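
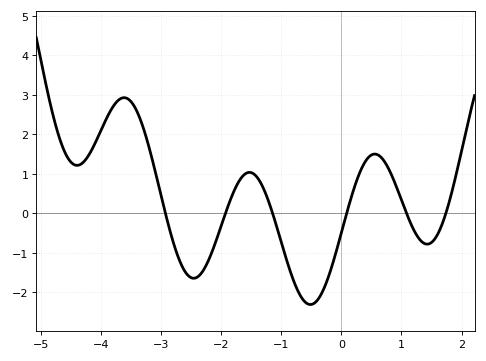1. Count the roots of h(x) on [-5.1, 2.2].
6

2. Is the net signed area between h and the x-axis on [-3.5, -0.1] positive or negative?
negative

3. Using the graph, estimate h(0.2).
0.58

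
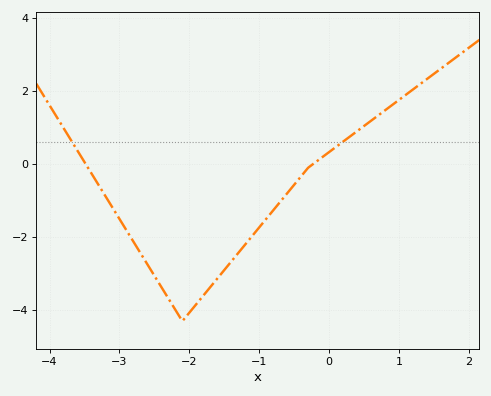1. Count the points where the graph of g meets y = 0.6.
2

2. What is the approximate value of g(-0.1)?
0.2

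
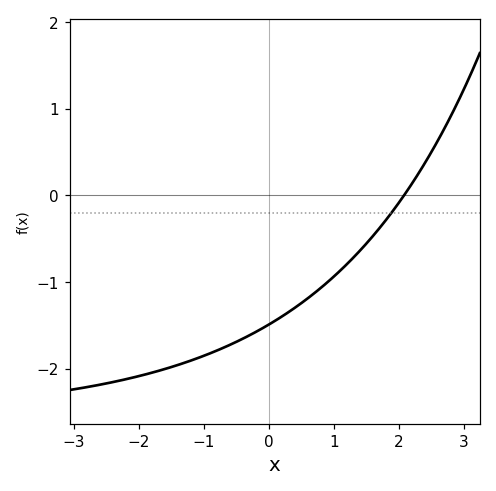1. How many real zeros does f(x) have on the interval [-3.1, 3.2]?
1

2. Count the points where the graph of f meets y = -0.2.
1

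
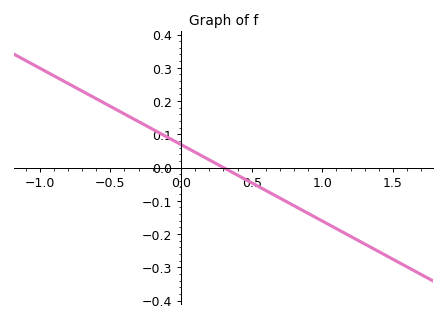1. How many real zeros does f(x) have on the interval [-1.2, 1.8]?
1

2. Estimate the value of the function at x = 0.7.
-0.092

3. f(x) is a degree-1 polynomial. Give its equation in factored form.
y = -0.23(x - 0.3)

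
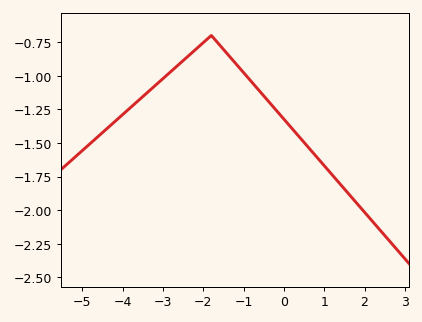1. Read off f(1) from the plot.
-1.66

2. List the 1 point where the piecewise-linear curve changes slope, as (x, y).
(-1.8, -0.7)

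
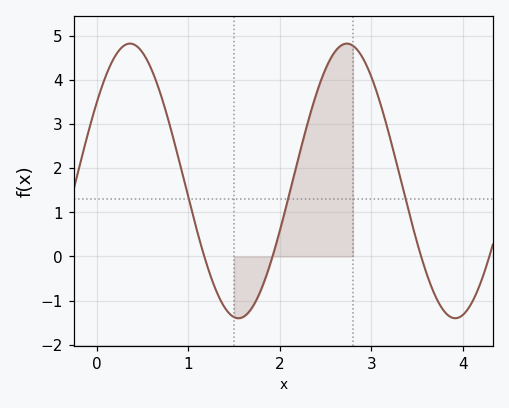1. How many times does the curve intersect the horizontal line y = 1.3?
3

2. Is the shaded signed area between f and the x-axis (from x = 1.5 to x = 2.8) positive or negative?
positive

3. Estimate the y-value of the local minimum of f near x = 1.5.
-1.4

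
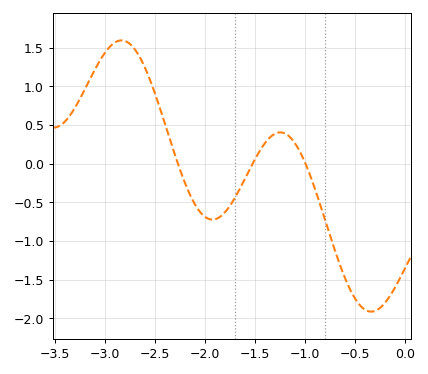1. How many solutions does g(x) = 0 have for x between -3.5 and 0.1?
3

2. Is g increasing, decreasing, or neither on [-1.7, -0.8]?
neither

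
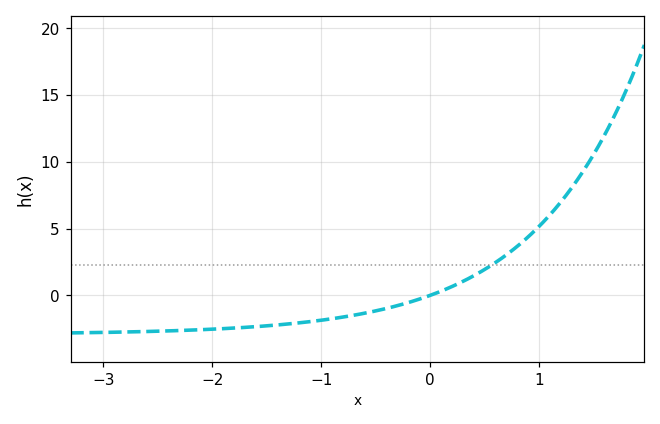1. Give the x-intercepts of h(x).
0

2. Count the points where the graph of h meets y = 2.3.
1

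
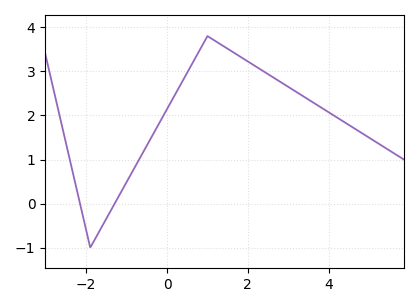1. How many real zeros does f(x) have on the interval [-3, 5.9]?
2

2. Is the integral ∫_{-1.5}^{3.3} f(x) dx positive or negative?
positive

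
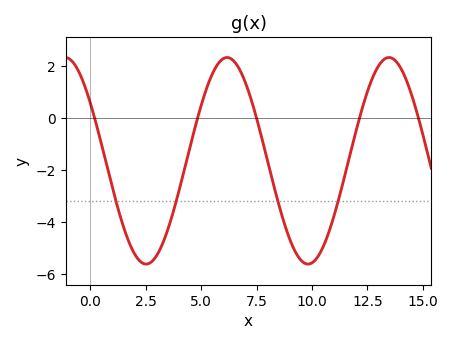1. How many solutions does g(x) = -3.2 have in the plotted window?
4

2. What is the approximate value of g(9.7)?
-5.59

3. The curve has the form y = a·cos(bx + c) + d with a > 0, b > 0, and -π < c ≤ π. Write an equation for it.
y = 3.96cos(0.86x + 0.982) - 1.65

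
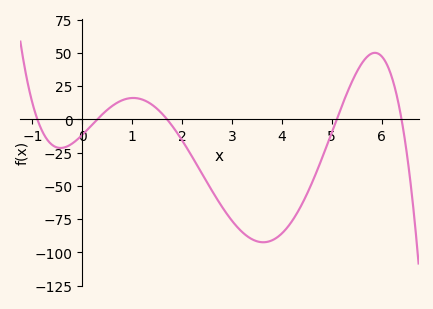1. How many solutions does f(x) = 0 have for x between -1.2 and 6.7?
5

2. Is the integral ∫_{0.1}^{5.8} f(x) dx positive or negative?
negative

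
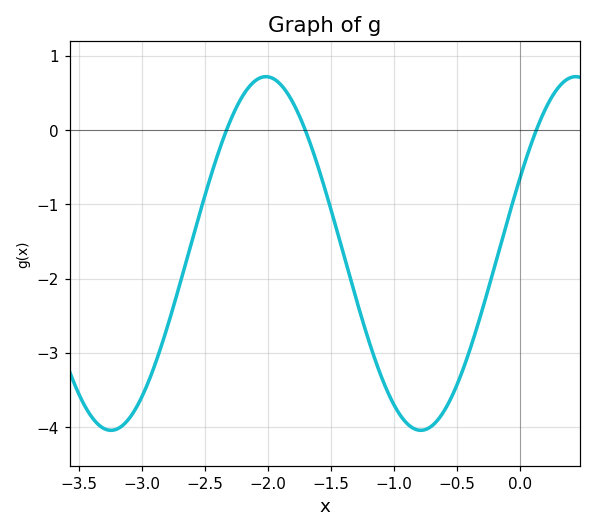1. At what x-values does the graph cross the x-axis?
-2.3, -1.7, 0.1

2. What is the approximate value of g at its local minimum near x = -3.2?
-4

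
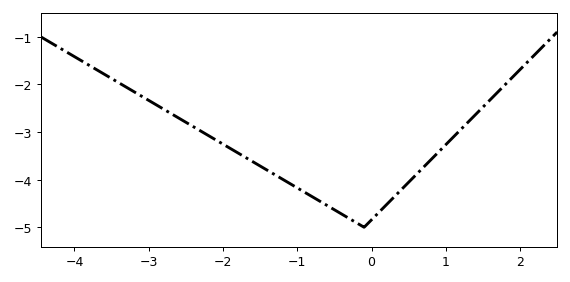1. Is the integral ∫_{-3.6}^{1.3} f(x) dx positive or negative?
negative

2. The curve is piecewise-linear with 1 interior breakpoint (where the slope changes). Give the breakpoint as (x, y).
(-0.1, -5)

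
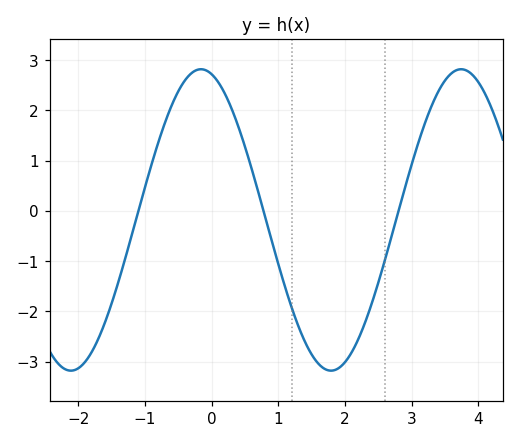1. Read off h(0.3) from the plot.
2.03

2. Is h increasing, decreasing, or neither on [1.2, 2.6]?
neither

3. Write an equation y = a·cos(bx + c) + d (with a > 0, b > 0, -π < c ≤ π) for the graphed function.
y = 3cos(1.61x + 0.26) - 0.18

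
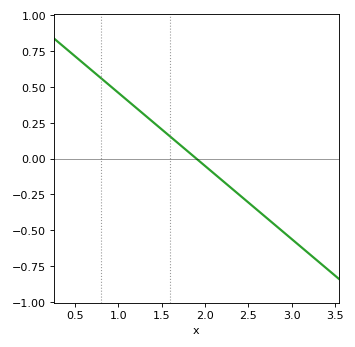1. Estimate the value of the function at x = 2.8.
-0.46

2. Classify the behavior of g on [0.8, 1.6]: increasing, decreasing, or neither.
decreasing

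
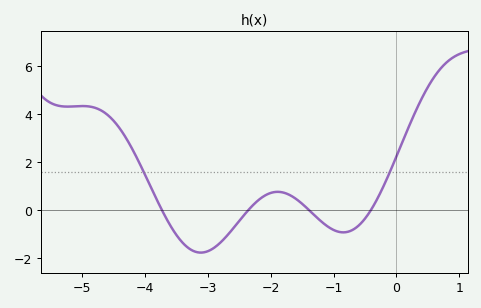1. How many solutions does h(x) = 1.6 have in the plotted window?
2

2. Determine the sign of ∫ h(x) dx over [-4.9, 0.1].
positive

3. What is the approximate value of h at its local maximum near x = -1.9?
0.764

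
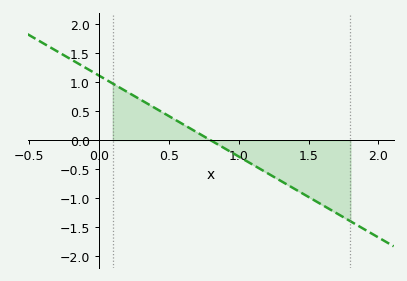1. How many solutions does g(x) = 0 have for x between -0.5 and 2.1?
1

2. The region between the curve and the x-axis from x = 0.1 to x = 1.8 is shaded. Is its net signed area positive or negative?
negative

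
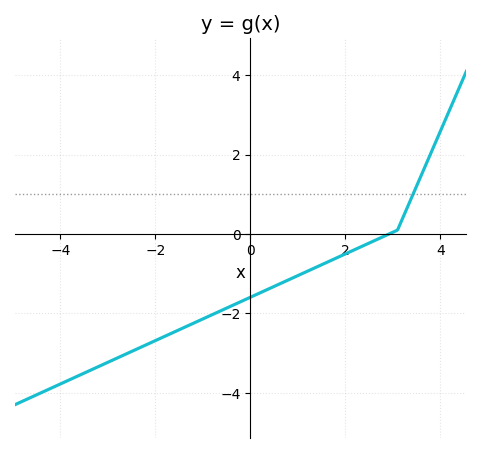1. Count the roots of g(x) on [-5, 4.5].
1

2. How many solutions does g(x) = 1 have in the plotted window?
1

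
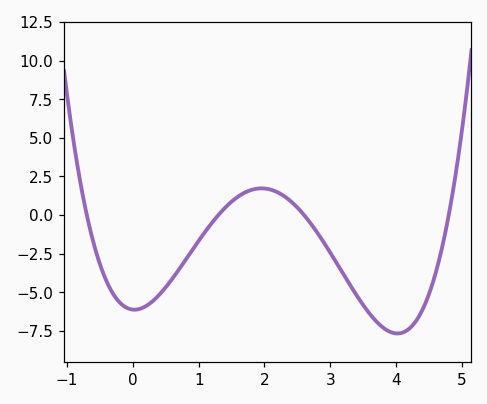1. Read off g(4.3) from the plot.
-6.89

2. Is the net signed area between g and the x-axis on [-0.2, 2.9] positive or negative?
negative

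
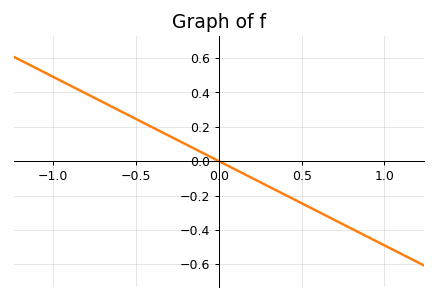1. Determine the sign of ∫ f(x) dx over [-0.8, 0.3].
positive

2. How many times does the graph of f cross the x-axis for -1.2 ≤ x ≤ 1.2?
1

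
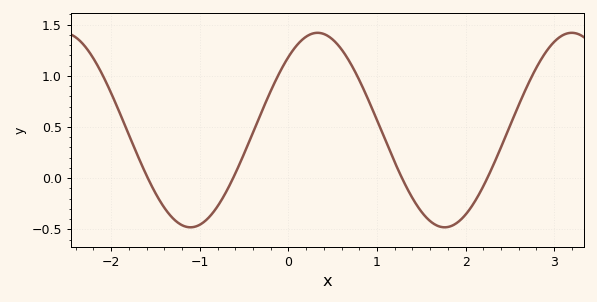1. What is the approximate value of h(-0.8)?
-0.3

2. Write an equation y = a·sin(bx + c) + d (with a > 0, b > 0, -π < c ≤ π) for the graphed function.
y = 0.95sin(2.2x + 0.85) + 0.47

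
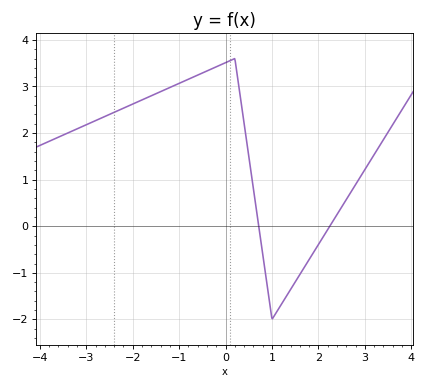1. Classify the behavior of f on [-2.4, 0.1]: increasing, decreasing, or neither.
increasing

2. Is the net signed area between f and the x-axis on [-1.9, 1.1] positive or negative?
positive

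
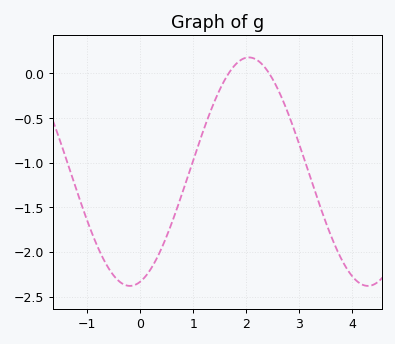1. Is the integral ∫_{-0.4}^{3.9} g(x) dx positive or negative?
negative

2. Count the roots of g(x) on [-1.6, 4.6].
2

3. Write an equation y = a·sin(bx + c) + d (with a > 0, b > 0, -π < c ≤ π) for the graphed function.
y = 1.28sin(1.4x - 1.3) - 1.1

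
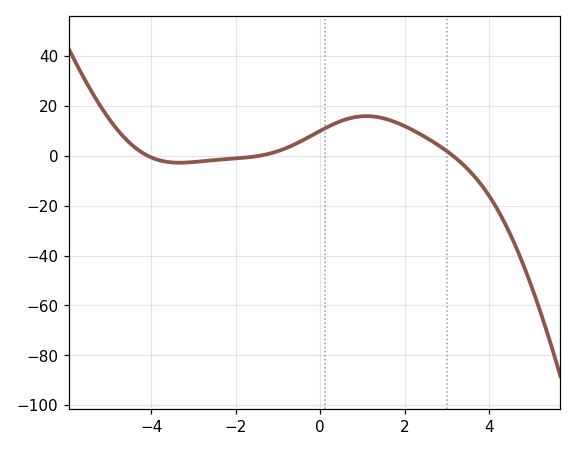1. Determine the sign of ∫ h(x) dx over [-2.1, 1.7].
positive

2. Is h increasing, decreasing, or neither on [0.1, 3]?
neither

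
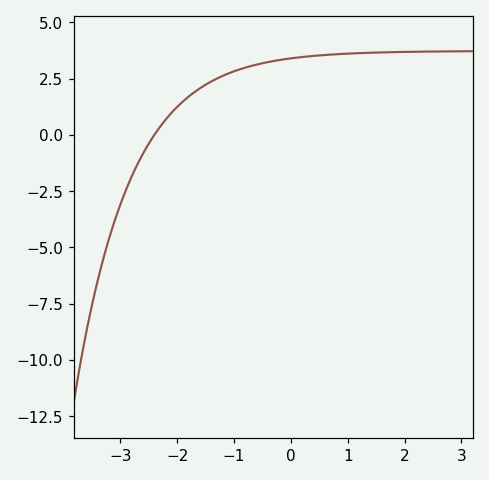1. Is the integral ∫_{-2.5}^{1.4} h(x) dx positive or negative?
positive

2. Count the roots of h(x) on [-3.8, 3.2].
1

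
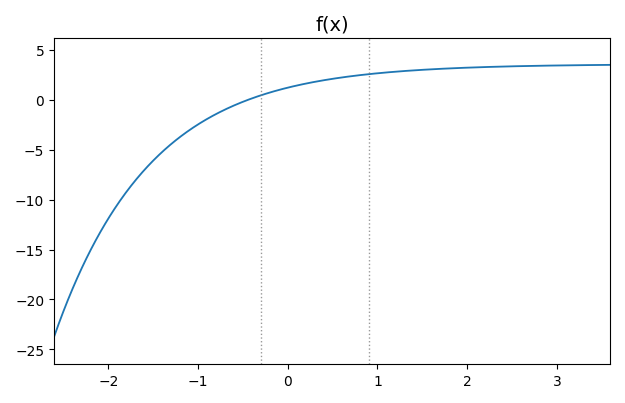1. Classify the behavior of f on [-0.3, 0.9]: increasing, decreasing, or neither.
increasing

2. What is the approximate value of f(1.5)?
3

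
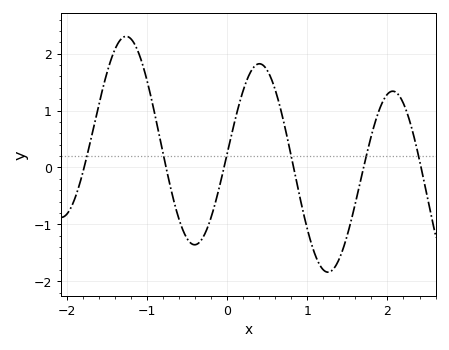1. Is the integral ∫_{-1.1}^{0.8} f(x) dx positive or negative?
positive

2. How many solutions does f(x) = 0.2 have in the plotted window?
6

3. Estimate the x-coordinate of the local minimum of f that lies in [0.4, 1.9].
1.26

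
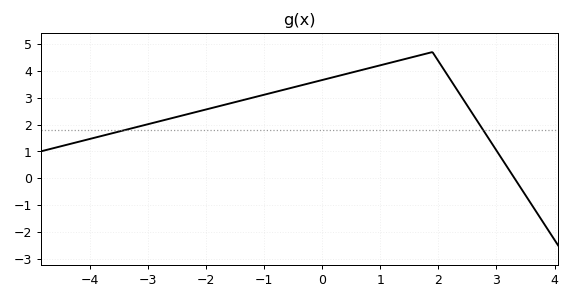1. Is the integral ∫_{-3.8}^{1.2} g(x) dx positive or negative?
positive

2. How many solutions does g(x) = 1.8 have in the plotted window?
2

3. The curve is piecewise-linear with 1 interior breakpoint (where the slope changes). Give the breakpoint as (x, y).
(1.9, 4.7)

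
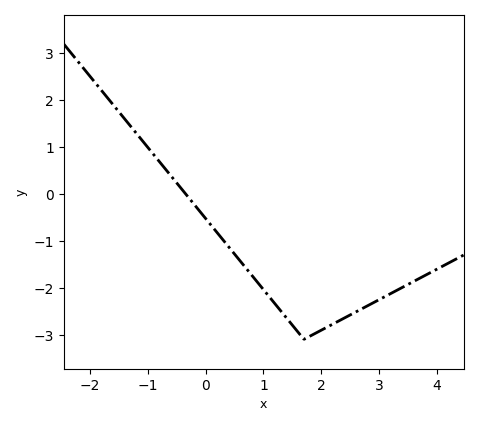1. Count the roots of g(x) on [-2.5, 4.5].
1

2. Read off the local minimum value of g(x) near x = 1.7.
-3.1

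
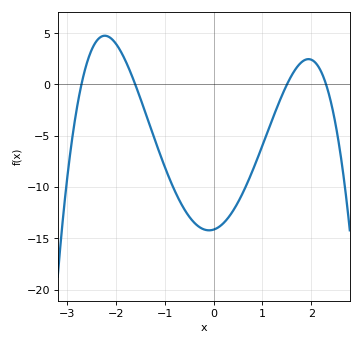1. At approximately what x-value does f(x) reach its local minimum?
-0.093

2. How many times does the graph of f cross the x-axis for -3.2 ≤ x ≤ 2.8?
4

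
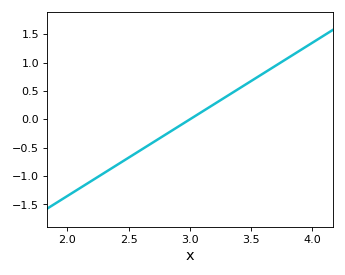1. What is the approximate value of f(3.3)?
0.4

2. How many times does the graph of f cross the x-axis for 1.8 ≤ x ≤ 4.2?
1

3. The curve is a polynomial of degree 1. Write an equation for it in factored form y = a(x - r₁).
y = 1.35(x - 3)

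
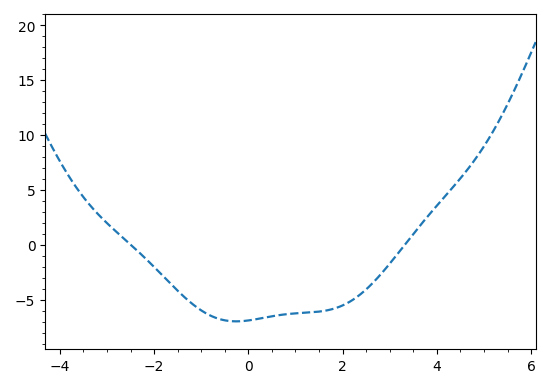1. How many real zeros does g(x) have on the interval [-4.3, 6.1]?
2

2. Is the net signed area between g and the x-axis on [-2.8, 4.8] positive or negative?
negative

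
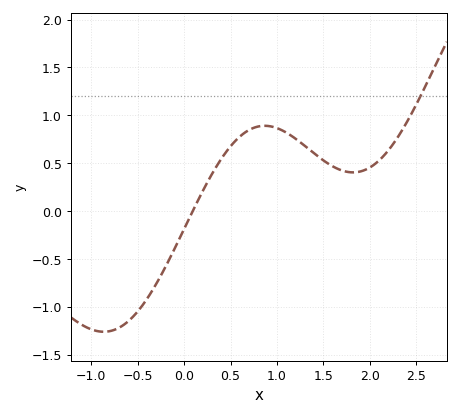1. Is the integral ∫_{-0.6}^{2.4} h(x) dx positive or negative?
positive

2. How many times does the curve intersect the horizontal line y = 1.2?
1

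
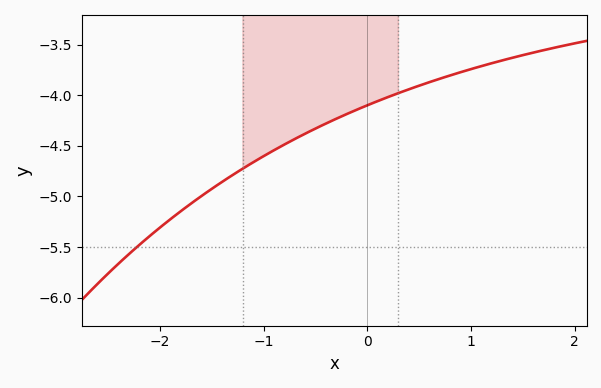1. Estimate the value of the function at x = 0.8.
-3.8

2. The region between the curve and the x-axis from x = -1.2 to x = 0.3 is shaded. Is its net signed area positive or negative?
negative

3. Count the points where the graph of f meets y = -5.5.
1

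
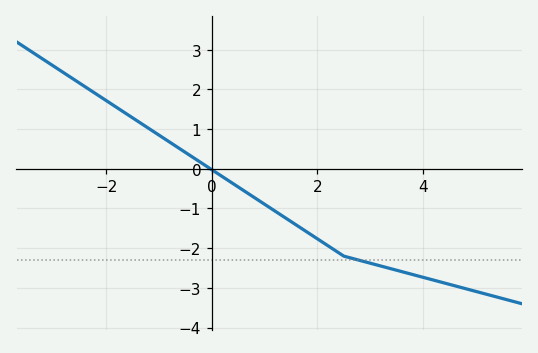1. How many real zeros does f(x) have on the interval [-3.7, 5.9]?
1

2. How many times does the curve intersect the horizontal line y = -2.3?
1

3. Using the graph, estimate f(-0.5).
0.41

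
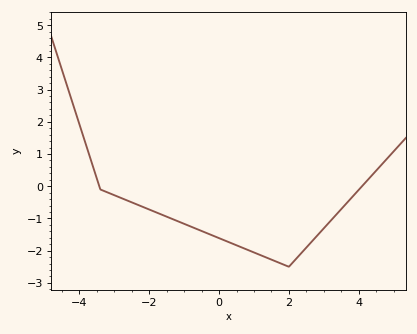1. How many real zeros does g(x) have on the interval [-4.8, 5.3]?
2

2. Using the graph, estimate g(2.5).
-1.9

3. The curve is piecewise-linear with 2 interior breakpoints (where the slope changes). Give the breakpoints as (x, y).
(-3.4, -0.1); (2, -2.5)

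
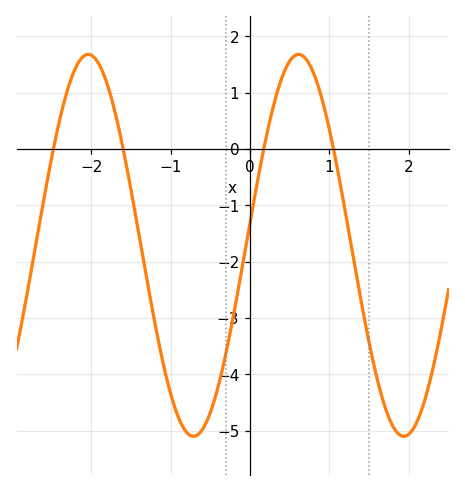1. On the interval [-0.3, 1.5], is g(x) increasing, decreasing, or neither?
neither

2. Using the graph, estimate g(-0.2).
-2.88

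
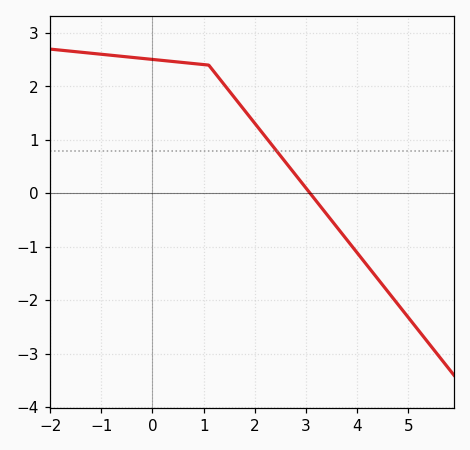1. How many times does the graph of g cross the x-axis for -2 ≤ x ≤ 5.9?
1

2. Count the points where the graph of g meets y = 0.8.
1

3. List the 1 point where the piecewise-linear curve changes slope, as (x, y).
(1.1, 2.4)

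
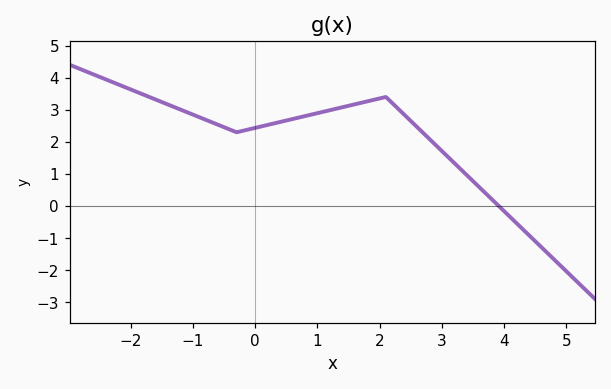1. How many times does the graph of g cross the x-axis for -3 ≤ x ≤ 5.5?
1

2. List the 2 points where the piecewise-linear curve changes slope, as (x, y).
(-0.3, 2.3); (2.1, 3.4)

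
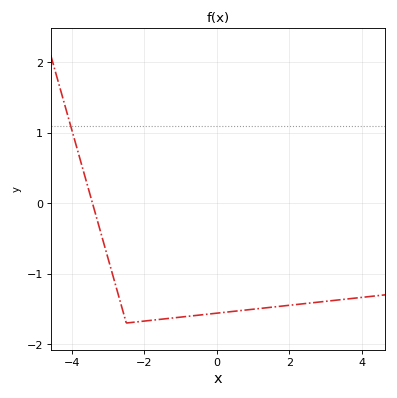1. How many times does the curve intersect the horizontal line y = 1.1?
1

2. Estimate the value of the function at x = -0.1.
-1.6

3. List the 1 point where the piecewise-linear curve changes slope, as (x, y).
(-2.5, -1.7)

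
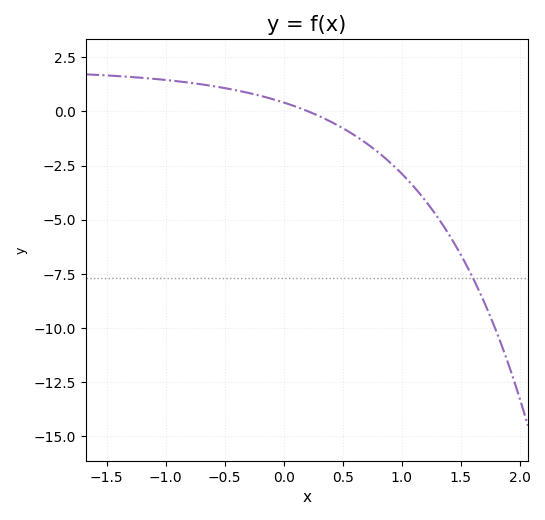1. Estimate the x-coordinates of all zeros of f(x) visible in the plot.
0.208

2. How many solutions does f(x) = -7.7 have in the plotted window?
1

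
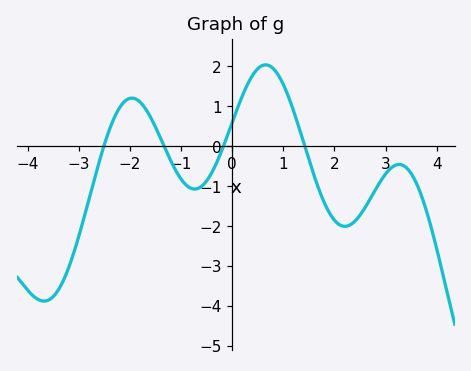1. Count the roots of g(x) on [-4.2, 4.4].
4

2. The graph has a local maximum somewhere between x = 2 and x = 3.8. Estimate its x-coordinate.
3.2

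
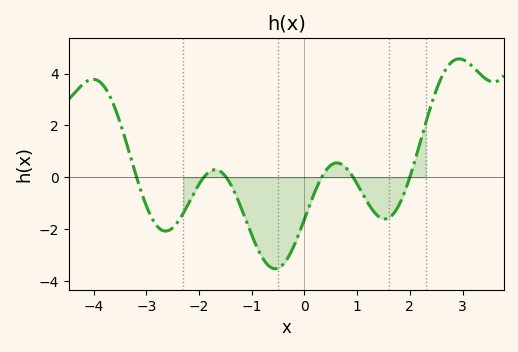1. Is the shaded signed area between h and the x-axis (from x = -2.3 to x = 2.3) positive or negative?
negative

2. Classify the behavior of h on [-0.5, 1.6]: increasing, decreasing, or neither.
neither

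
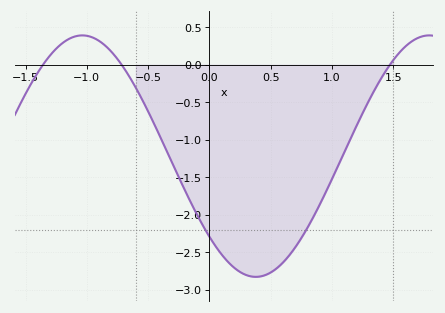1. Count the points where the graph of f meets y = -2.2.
2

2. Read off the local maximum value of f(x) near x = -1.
0.39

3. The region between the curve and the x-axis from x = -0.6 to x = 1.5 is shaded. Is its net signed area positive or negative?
negative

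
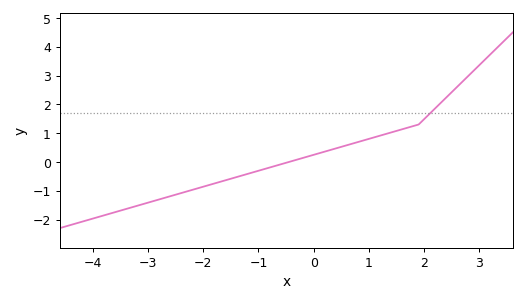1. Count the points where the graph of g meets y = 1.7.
1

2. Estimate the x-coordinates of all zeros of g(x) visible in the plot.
-0.4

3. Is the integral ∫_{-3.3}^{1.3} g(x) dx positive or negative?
negative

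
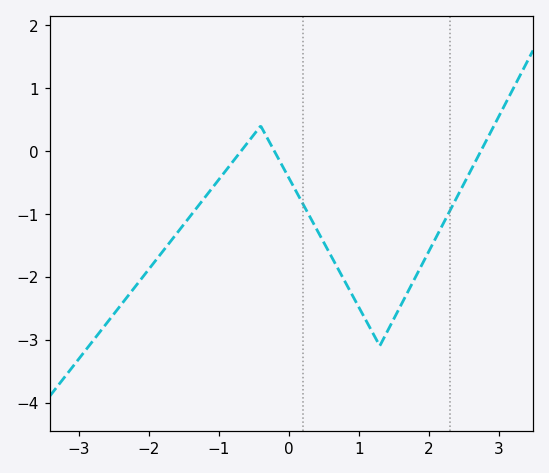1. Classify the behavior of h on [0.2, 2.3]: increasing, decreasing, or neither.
neither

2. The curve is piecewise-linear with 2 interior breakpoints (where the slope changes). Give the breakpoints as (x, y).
(-0.4, 0.4); (1.3, -3.1)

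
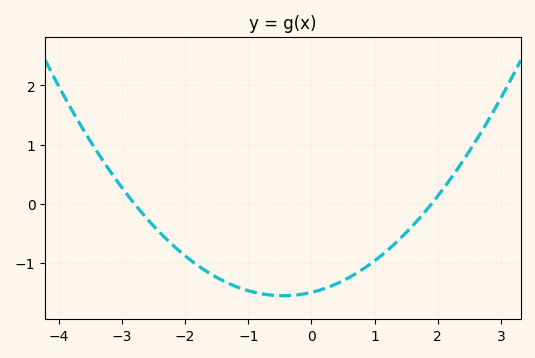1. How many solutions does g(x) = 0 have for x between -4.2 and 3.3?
2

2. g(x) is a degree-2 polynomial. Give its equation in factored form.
y = 0.28(x + 2.8)(x - 1.9)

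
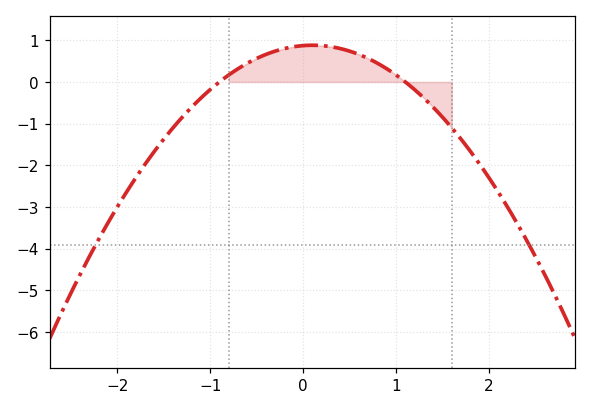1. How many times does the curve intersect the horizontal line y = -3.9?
2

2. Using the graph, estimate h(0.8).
0.449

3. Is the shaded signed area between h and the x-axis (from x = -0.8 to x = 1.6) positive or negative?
positive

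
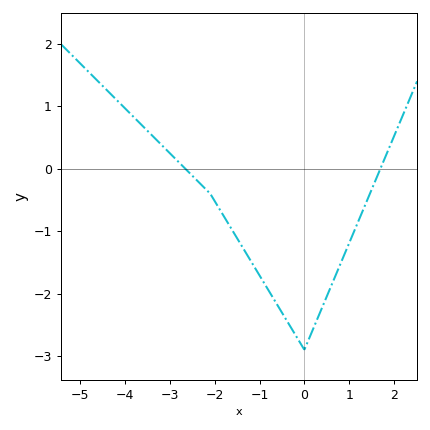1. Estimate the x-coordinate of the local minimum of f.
-0.002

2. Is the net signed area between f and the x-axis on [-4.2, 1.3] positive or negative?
negative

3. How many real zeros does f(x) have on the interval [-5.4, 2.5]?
2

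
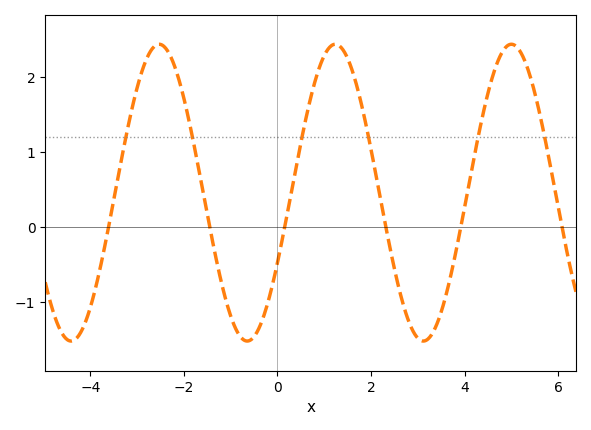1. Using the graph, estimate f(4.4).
1.5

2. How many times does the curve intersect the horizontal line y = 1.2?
6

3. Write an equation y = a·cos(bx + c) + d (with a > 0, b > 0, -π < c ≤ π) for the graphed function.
y = 1.98cos(1.7x - 2.1) + 0.46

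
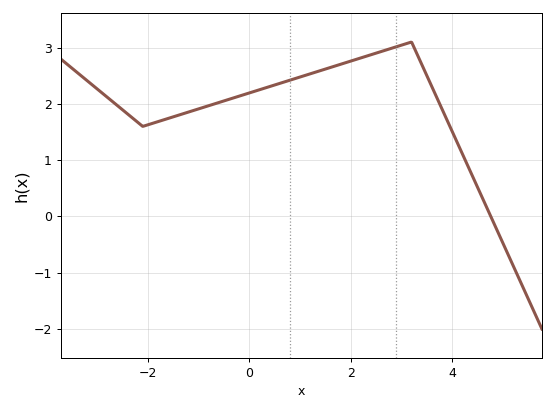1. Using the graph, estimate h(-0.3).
2.11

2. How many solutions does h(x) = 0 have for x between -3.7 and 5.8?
1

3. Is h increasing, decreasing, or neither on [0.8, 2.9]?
increasing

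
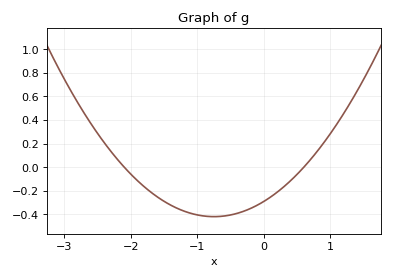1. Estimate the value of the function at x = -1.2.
-0.373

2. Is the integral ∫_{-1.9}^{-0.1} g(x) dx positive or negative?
negative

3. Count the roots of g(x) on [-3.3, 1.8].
2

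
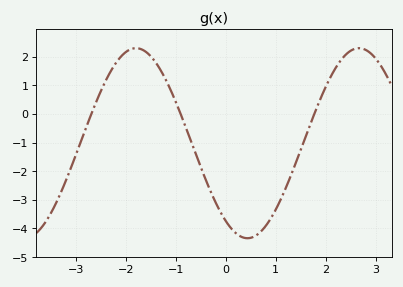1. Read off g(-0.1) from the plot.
-3.4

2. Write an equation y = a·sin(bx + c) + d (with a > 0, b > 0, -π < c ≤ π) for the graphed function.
y = 3.32sin(1.4x - 2.2) - 1.02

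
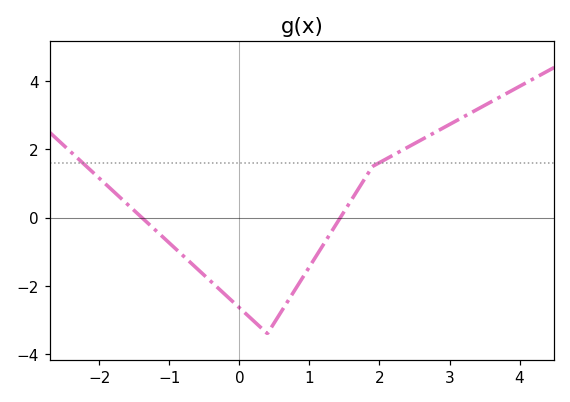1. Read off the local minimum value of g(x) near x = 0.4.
-3.4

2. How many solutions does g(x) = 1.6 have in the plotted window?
2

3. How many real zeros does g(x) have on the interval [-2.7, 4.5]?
2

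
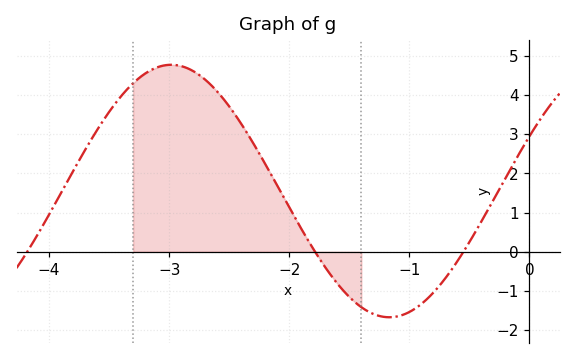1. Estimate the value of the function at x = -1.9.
0.587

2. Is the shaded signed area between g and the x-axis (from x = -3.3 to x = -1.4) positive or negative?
positive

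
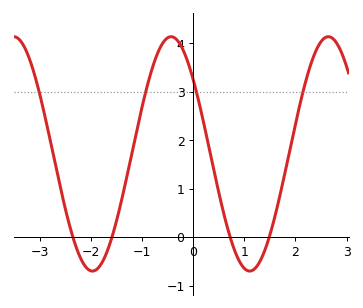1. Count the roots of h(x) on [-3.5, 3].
4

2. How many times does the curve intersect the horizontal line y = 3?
4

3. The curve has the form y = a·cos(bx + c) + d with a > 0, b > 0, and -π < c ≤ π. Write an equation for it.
y = 2.42cos(2x + 0.89) + 1.72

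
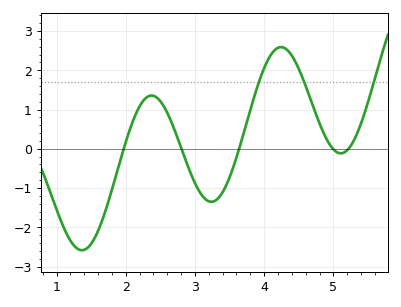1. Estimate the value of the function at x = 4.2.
2.57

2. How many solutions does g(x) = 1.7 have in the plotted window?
3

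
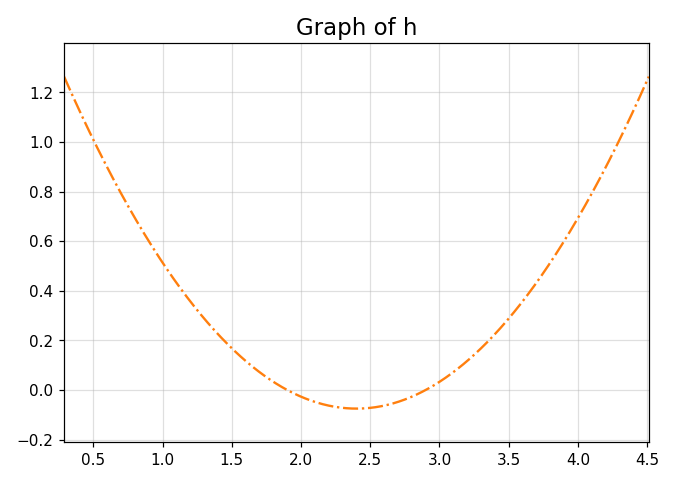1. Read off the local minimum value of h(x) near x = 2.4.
-0.075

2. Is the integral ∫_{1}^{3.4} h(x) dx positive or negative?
positive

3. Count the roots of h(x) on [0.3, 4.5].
2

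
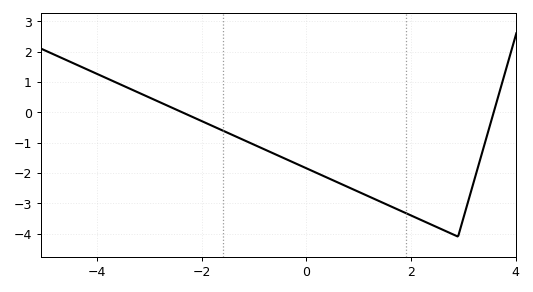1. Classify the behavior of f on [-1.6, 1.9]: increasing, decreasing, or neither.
decreasing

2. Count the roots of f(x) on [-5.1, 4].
2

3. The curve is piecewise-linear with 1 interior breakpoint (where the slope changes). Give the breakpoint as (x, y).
(2.9, -4.1)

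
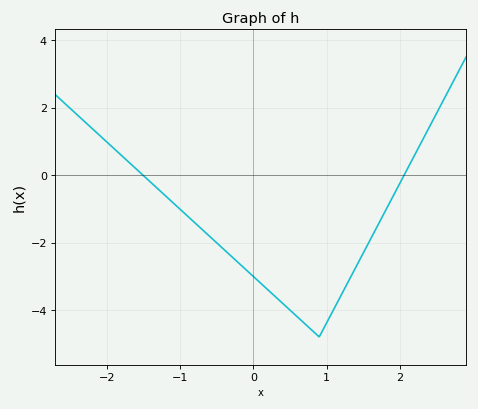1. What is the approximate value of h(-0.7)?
-1.6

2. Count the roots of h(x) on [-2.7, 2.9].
2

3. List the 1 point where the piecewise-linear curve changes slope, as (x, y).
(0.9, -4.8)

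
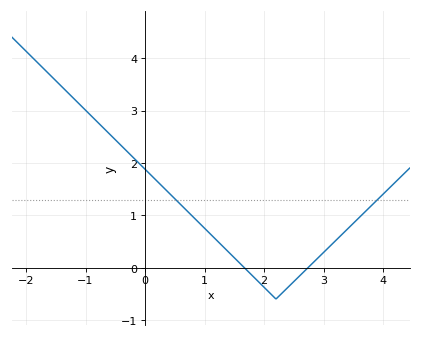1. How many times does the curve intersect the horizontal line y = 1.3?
2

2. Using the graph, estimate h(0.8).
0.978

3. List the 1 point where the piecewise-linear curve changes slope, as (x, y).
(2.2, -0.6)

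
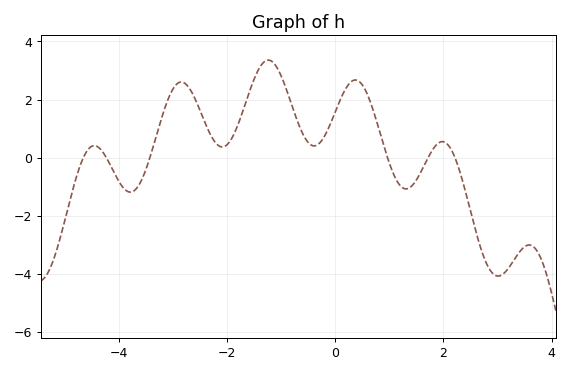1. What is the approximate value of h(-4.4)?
0.382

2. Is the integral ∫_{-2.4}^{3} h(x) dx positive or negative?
positive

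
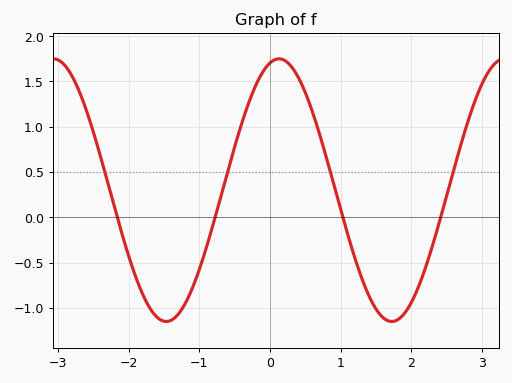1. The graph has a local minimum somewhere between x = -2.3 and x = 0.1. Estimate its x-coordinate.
-1.5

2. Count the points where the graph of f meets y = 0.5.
4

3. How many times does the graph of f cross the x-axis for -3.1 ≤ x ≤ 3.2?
4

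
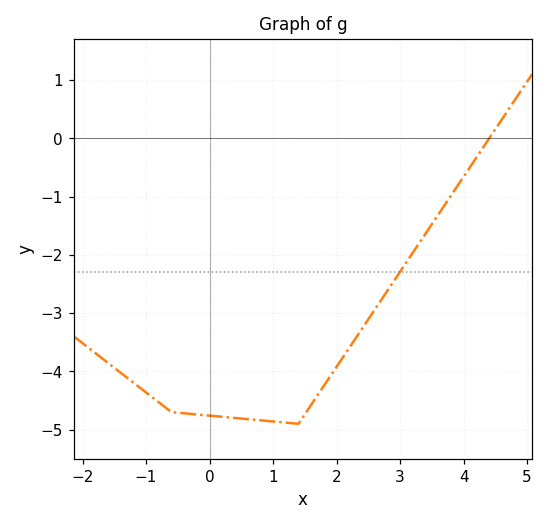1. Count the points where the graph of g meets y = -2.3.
1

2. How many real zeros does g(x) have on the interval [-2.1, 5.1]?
1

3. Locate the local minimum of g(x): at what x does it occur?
1.4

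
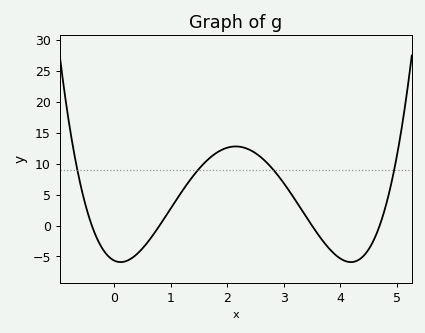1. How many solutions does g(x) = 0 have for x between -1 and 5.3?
4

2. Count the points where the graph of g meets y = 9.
4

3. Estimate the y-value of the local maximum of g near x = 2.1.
12.8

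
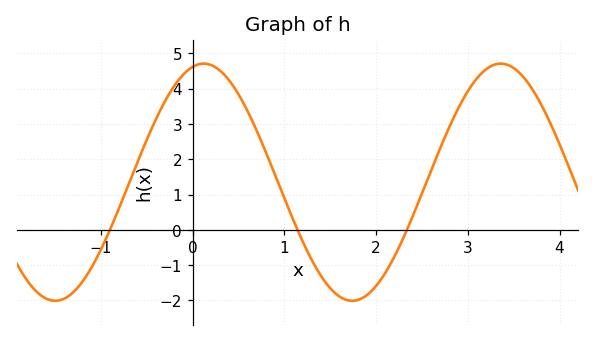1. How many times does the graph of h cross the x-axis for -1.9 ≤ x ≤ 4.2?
3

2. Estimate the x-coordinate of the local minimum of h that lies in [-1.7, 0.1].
-1.5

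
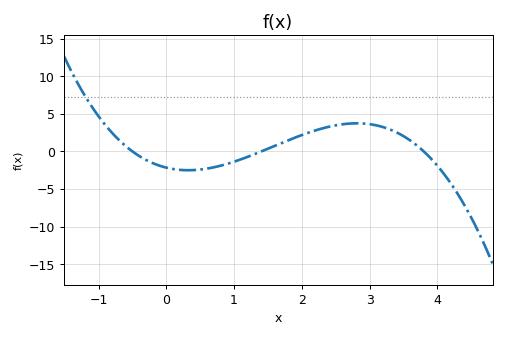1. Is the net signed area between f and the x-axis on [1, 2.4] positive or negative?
positive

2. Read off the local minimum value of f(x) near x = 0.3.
-2.5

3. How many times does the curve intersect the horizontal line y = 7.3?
1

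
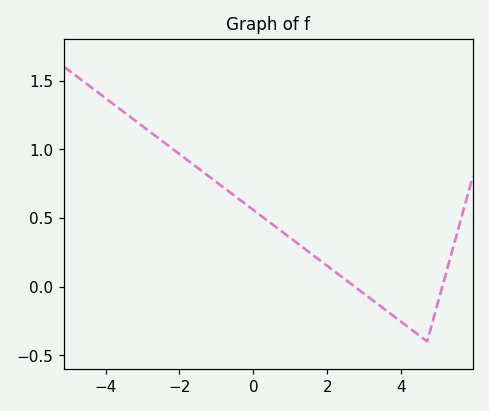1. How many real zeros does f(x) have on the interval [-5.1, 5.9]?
2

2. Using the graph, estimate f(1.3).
0.292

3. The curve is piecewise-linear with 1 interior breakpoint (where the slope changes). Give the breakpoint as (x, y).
(4.7, -0.4)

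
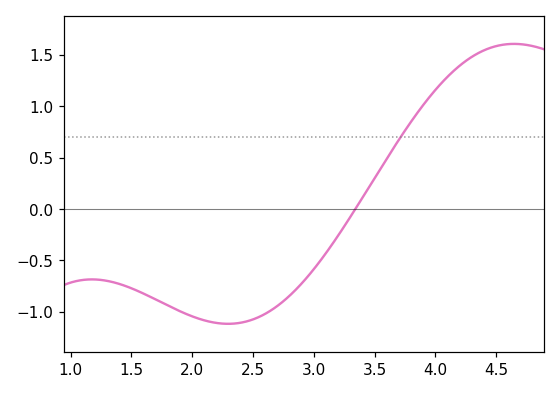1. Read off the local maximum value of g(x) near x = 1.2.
-0.684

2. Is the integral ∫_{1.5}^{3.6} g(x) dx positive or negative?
negative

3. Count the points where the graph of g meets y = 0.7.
1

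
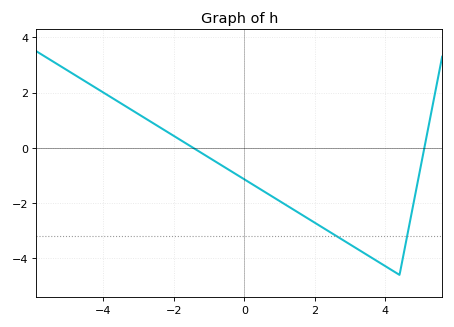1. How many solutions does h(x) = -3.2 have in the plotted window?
2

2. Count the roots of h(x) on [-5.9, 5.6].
2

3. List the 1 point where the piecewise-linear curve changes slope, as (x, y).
(4.4, -4.6)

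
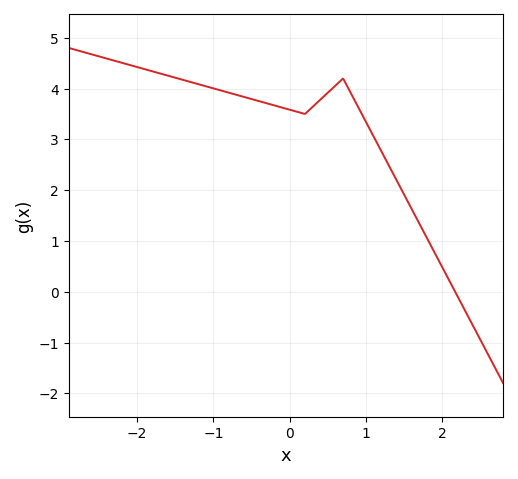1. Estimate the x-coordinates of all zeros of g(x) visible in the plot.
2.2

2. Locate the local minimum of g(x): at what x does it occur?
0.2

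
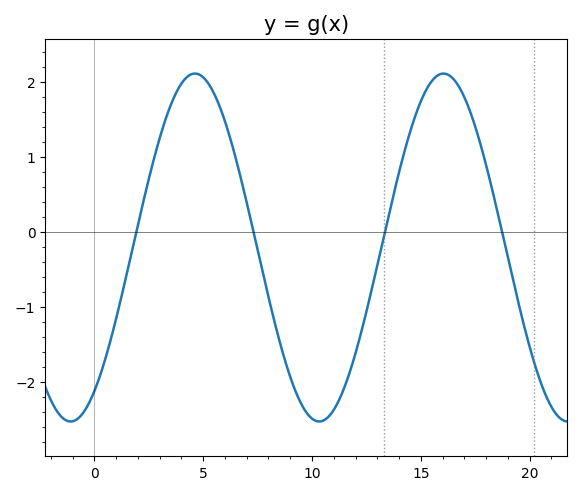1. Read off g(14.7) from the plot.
1.5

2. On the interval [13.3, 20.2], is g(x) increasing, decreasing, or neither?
neither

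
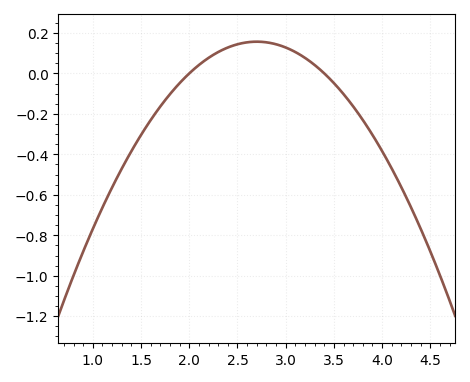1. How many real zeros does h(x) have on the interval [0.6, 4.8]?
2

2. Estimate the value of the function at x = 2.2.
0.077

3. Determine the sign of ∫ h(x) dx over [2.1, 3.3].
positive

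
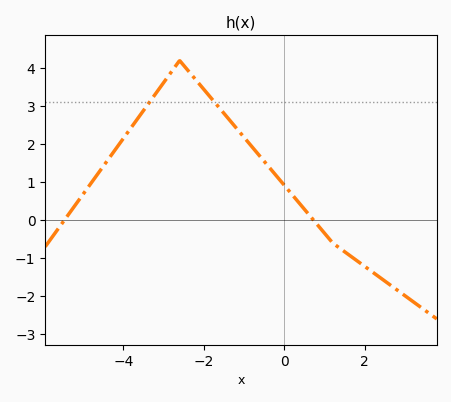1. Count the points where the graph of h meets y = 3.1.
2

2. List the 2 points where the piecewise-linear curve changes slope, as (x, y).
(-2.6, 4.2); (1.2, -0.6)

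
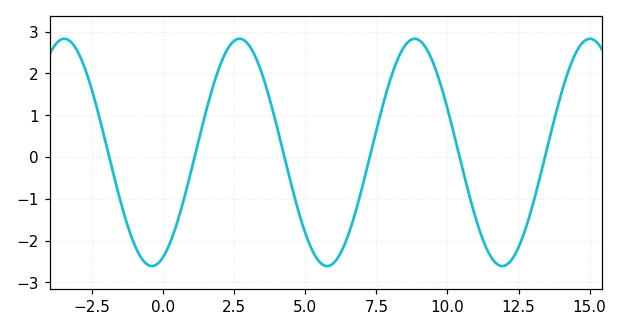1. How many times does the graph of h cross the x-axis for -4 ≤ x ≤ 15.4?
6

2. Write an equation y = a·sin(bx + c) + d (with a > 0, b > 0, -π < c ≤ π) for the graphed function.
y = 2.72sin(1.02x - 1.17) + 0.11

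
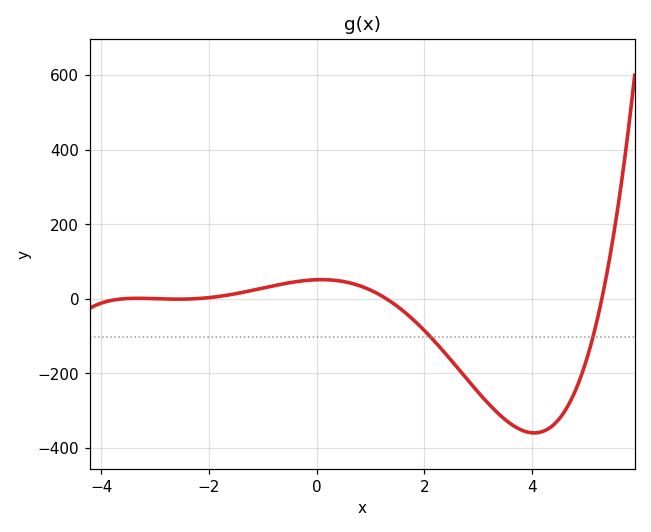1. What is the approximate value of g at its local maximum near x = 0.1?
51.5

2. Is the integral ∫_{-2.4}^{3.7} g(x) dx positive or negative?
negative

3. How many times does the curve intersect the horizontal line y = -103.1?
2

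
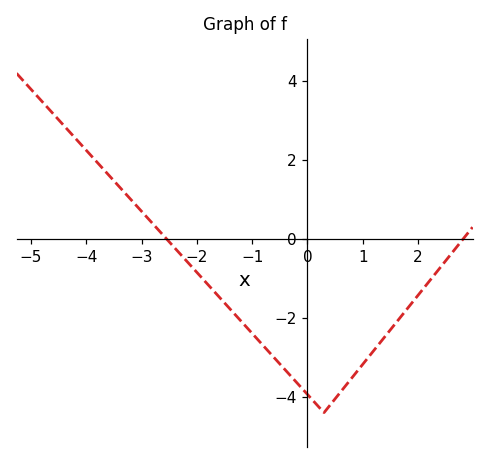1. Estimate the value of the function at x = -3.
0.702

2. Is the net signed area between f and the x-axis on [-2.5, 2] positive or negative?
negative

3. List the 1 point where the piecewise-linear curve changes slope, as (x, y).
(0.3, -4.4)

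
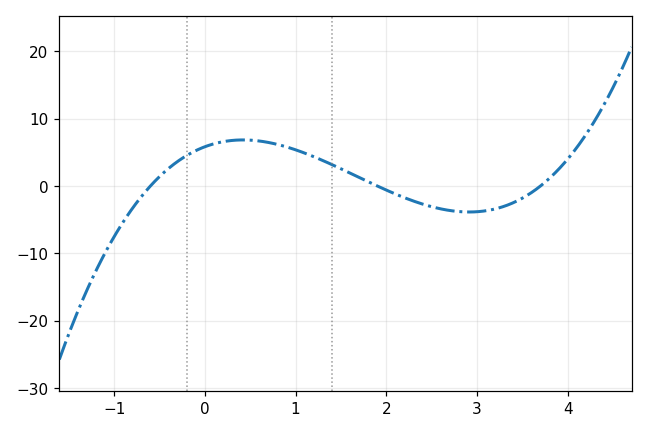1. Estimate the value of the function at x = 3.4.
-2.48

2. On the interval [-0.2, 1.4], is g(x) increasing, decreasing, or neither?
neither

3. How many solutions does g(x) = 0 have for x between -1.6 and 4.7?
3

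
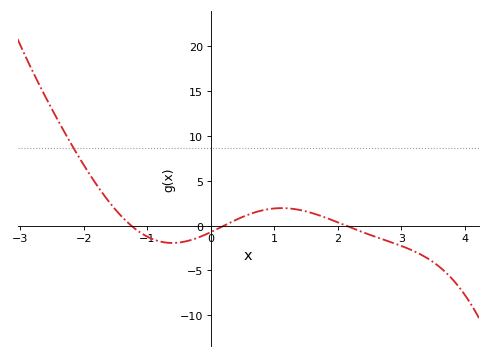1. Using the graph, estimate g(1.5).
1.59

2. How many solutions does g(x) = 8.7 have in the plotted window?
1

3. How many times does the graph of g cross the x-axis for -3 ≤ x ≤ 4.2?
3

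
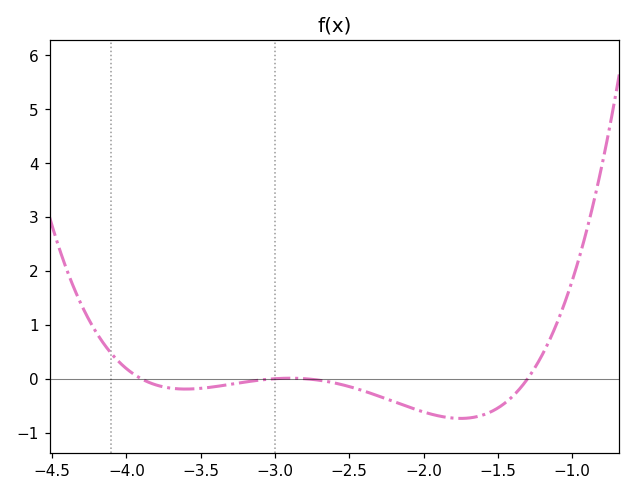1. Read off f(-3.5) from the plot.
-0.179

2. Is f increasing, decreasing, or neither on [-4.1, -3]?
neither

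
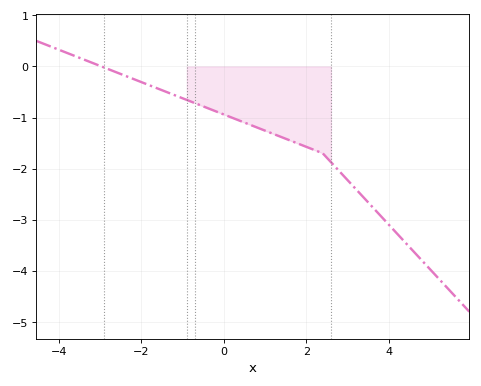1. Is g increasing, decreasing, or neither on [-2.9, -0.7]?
decreasing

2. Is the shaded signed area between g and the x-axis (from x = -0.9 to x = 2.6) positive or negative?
negative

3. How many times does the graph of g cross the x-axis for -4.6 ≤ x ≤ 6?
1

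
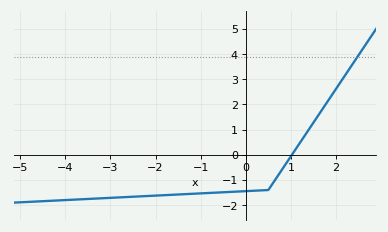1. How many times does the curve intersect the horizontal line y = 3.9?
1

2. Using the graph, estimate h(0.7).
-0.9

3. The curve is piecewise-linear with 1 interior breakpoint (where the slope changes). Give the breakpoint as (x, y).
(0.5, -1.4)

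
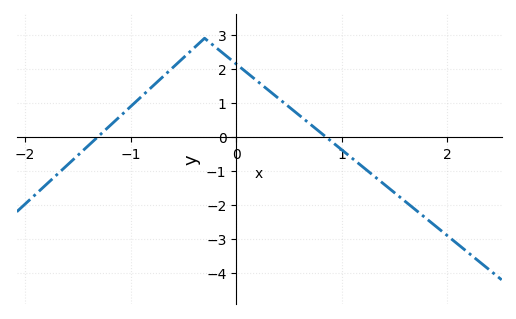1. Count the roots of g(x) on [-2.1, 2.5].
2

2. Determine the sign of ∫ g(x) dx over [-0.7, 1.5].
positive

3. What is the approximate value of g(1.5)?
-1.6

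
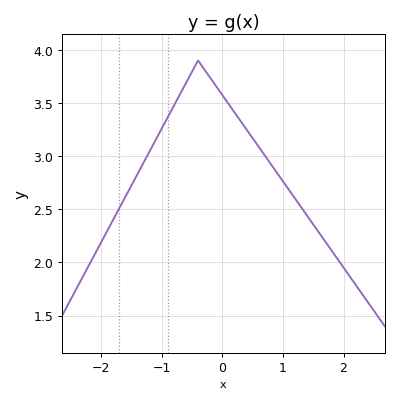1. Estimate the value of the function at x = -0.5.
3.79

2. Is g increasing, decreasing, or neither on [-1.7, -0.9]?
increasing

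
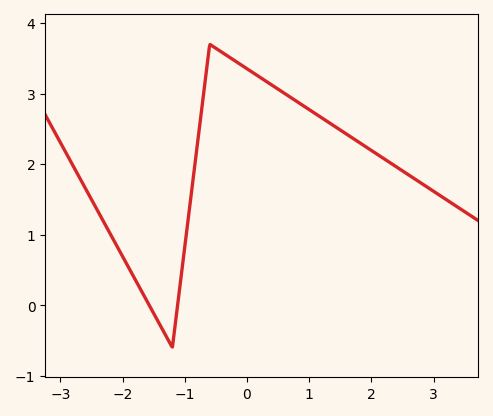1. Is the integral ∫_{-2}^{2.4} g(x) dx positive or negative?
positive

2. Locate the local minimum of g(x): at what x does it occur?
-1.2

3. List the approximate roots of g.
-1.57, -1.12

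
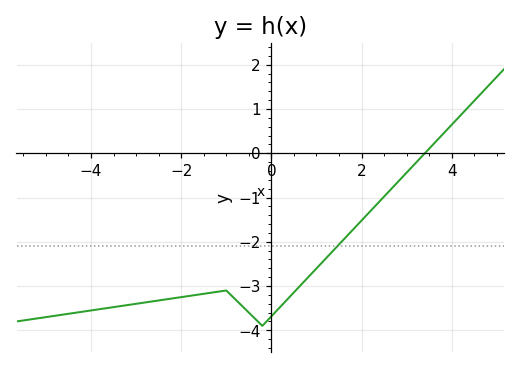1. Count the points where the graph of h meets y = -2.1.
1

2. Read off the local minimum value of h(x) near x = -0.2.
-3.9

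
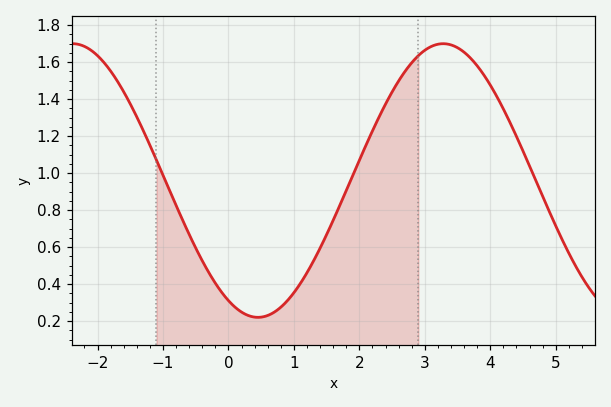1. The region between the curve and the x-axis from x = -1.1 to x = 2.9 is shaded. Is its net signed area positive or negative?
positive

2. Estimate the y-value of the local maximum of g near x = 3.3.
1.7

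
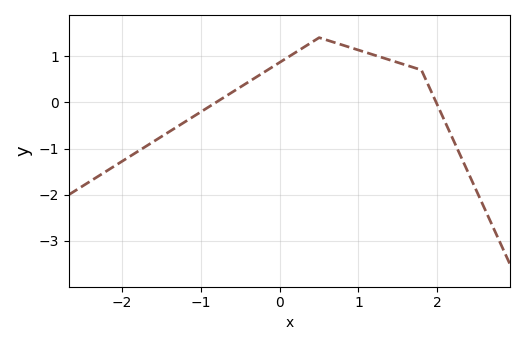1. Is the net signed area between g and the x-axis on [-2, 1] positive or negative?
positive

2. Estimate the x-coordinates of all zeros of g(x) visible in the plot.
-0.809, 1.99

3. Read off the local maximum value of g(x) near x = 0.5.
1.4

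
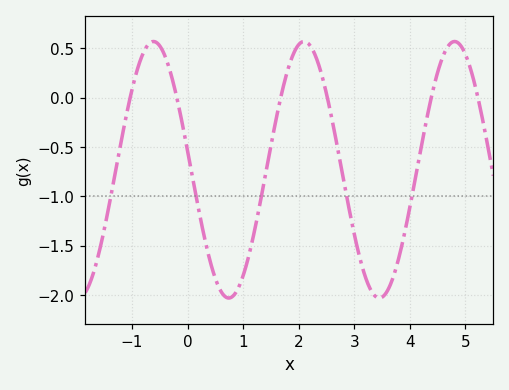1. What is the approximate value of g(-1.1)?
-0.2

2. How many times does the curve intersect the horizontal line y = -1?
5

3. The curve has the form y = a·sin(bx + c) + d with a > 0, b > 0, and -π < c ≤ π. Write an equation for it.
y = 1.3sin(2.3x + 3) - 0.73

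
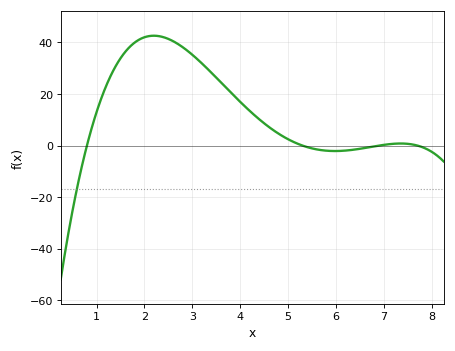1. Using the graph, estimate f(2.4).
42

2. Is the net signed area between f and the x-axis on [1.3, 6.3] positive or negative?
positive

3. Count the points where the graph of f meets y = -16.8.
1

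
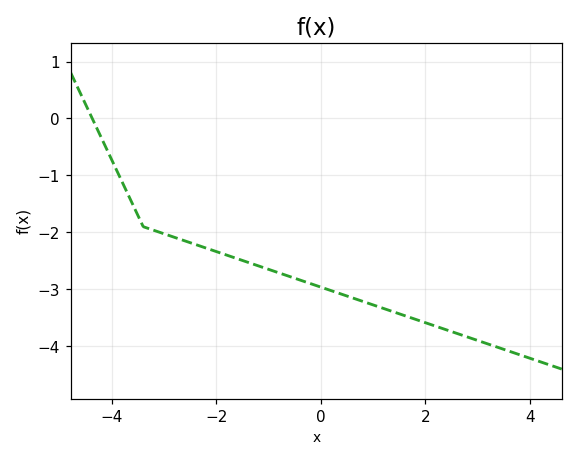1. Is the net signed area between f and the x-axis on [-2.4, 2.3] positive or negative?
negative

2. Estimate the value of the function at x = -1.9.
-2.4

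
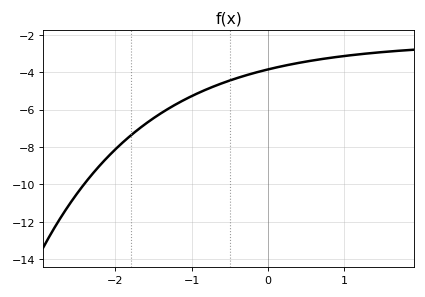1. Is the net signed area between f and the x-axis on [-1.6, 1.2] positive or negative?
negative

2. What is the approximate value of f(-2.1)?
-8.53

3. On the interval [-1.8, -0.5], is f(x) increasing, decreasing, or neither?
increasing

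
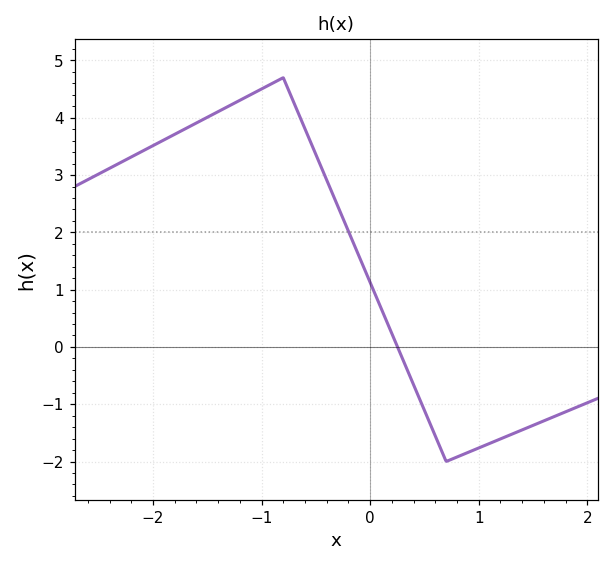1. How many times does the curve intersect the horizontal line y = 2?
1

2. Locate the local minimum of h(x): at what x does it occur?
0.7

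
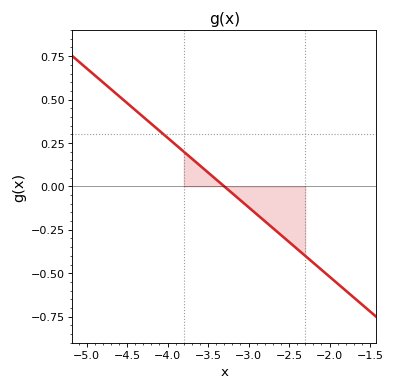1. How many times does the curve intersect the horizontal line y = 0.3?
1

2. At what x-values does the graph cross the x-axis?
-3.3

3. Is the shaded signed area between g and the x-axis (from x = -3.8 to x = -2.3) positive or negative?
negative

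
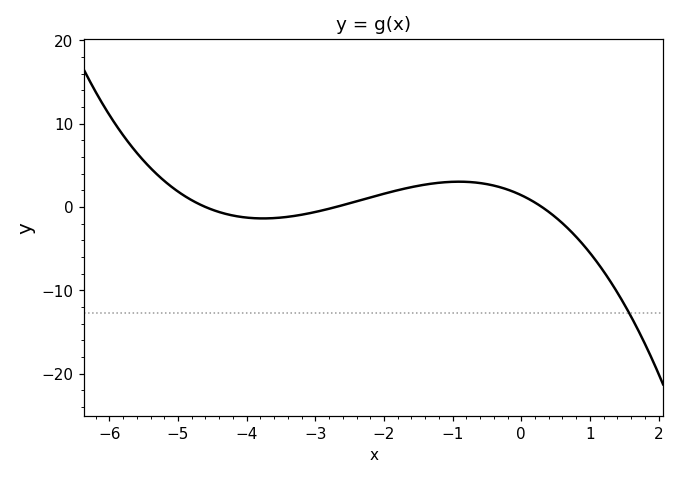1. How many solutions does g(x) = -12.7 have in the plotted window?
1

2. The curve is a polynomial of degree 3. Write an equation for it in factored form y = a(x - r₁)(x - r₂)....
y = -0.38(x + 4.6)(x + 2.7)(x - 0.3)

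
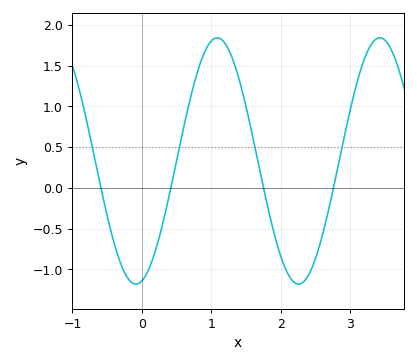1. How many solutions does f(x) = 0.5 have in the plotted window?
4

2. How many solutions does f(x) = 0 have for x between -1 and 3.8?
4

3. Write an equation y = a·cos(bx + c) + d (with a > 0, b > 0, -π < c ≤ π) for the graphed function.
y = 1.51cos(2.7x - 2.9) + 0.33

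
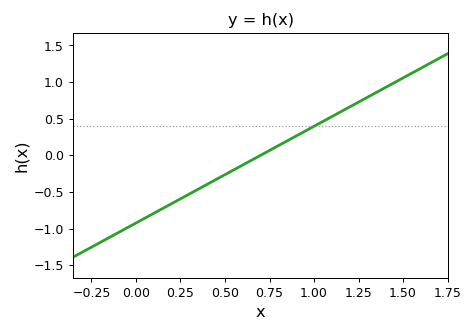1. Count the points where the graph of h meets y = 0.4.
1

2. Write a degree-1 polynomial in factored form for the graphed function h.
y = 1.32(x - 0.7)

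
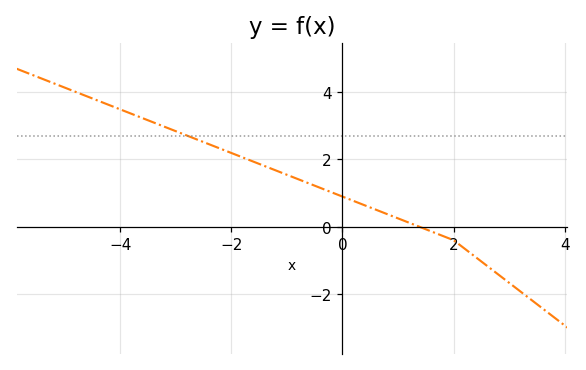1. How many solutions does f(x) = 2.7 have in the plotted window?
1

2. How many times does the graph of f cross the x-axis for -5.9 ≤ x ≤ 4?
1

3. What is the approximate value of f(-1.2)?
1.68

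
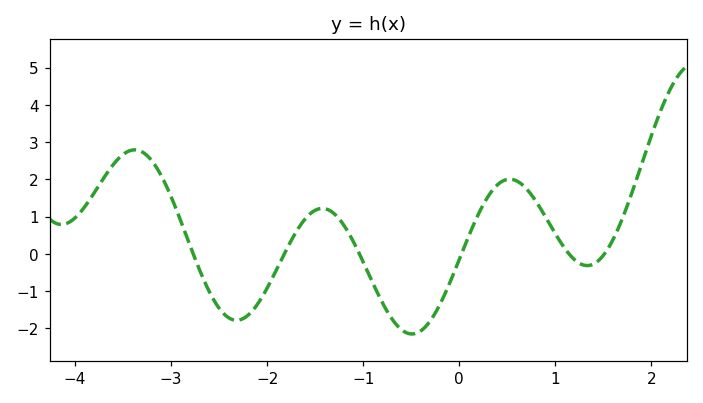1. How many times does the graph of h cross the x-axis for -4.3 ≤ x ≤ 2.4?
6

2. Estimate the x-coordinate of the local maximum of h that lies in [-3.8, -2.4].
-3.38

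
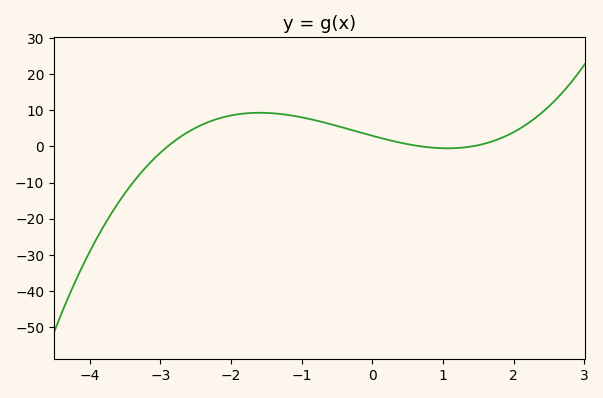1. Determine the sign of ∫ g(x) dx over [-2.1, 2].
positive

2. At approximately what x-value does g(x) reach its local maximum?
-1.6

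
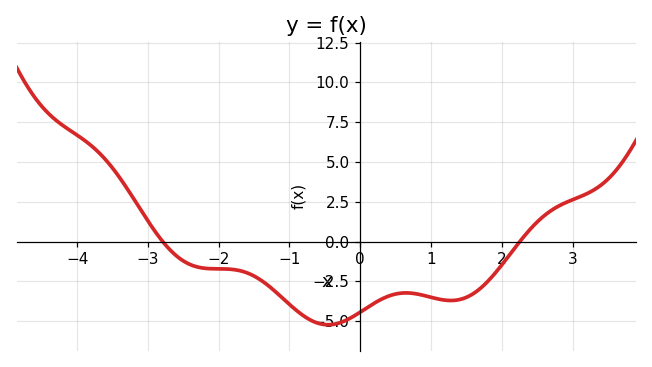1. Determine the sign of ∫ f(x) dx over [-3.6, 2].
negative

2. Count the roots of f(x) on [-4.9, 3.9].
2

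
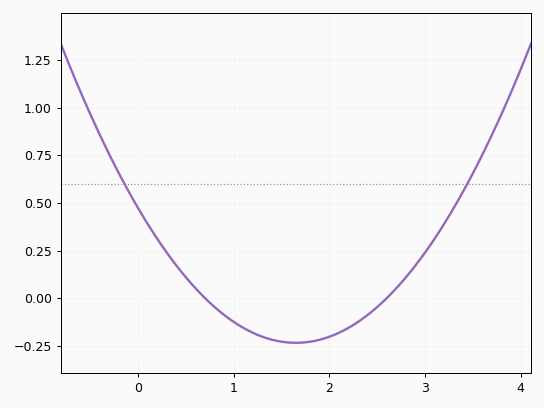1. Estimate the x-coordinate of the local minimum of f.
1.6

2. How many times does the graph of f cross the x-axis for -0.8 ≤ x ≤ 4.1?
2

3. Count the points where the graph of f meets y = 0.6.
2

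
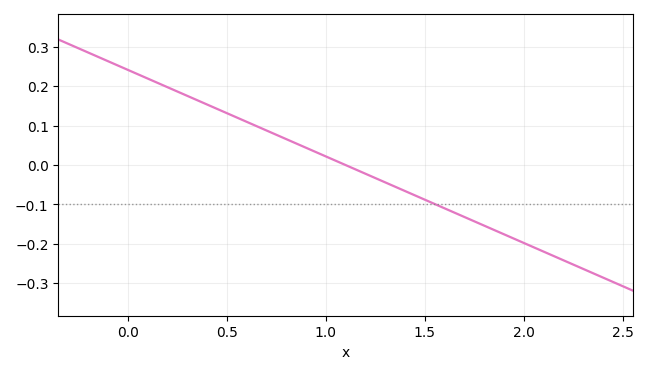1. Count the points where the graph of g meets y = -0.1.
1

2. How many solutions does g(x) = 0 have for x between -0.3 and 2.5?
1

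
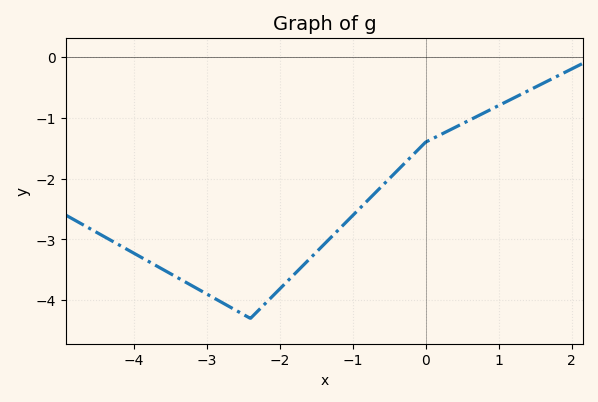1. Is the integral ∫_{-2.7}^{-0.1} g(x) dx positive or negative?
negative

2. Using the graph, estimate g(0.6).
-1.04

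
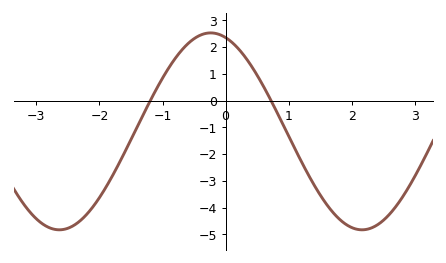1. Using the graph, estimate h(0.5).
0.945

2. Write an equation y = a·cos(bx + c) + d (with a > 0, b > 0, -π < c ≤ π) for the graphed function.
y = 3.68cos(1.31x + 0.31) - 1.15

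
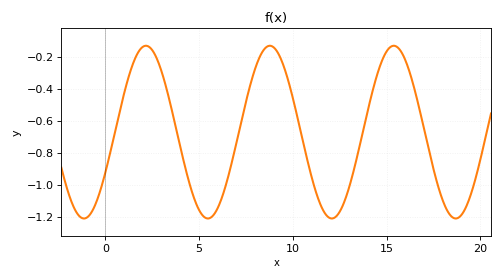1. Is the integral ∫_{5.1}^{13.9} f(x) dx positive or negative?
negative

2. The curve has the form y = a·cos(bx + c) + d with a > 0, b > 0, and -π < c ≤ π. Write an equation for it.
y = 0.54cos(0.95x - 2.05) - 0.67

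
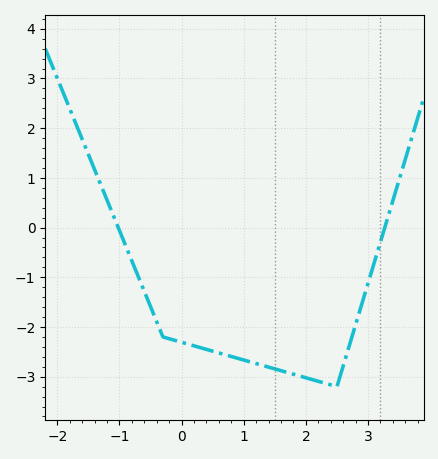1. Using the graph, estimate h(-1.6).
1.8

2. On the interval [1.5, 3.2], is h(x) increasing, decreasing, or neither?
neither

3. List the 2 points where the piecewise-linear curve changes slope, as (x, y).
(-0.3, -2.2); (2.5, -3.2)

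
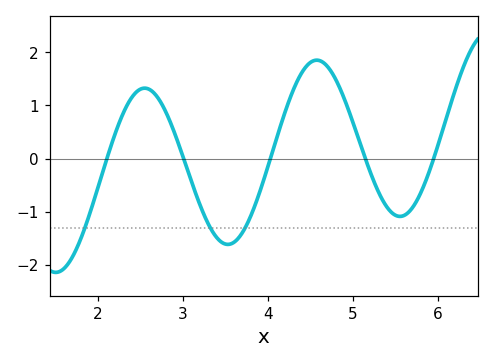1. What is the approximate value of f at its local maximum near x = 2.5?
1.32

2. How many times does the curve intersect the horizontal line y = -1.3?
3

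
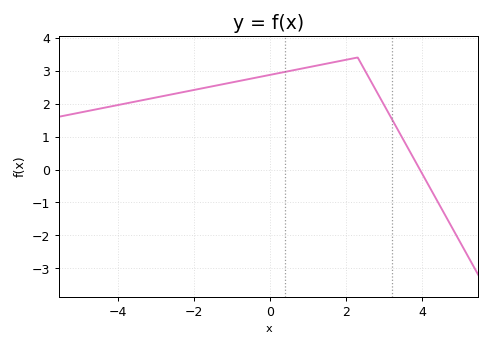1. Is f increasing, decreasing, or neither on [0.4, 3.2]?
neither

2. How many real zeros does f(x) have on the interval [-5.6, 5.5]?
1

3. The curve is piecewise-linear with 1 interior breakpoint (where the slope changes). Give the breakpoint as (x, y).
(2.3, 3.4)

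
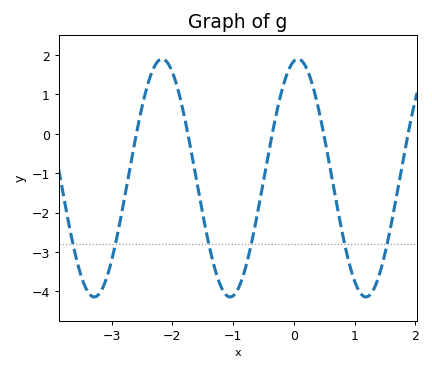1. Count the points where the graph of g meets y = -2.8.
6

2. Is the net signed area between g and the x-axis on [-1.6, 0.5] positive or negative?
negative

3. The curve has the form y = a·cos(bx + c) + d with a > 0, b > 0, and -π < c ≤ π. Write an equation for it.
y = 3.02cos(2.8x - 0.19) - 1.12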